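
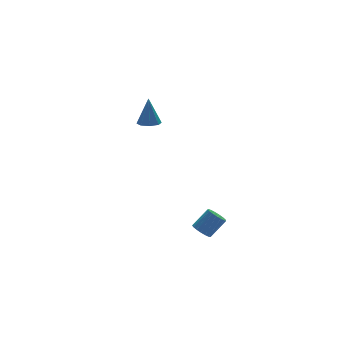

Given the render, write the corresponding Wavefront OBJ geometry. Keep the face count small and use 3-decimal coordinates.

v 2.185 -3.771 -2.526
v 2.553 -3.709 -2.874
v 3.323 -3.728 -2.061
v 2.955 -3.789 -1.714
v 2.493 -3.481 -2.812
v 3.263 -3.5 -1.999
v 2.362 -3.319 -2.684
v 3.133 -3.338 -1.871
v 2.191 -3.261 -2.52
v 2.961 -3.28 -1.708
v 2.018 -3.319 -2.358
v 2.789 -3.338 -1.545
v 1.884 -3.481 -2.234
v 2.654 -3.5 -1.421
v 1.818 -3.709 -2.177
v 2.589 -3.728 -1.365
v 1.837 -3.951 -2.2
v 2.607 -3.97 -1.388
v 1.935 -4.152 -2.298
v 2.705 -4.171 -1.486
v 2.09 -4.266 -2.448
v 2.861 -4.285 -1.636
v 2.267 -4.266 -2.616
v 3.038 -4.285 -1.804
v 2.426 -4.152 -2.764
v 3.196 -4.171 -1.951
v 2.529 -3.952 -2.857
v 3.299 -3.97 -2.044
v 3.094 2.746 0.672
v 3.624 2.51 0.671
v 3.246 3.074 2.108
v 3.631 2.942 0.571
v 3.323 3.26 0.531
v 2.881 3.276 0.573
v 2.565 2.982 0.674
v 2.558 2.549 0.774
v 2.866 2.232 0.814
v 3.308 2.215 0.772
f 2 1 5
f 2 5 3
f 3 5 6
f 3 6 4
f 5 1 7
f 5 7 6
f 6 7 8
f 6 8 4
f 7 1 9
f 7 9 8
f 8 9 10
f 8 10 4
f 9 1 11
f 9 11 10
f 10 11 12
f 10 12 4
f 11 1 13
f 11 13 12
f 12 13 14
f 12 14 4
f 13 1 15
f 13 15 14
f 14 15 16
f 14 16 4
f 15 1 17
f 15 17 16
f 16 17 18
f 16 18 4
f 17 1 19
f 17 19 18
f 18 19 20
f 18 20 4
f 19 1 21
f 19 21 20
f 20 21 22
f 20 22 4
f 21 1 23
f 21 23 22
f 22 23 24
f 22 24 4
f 23 1 25
f 23 25 24
f 24 25 26
f 24 26 4
f 25 1 27
f 25 27 26
f 26 27 28
f 26 28 4
f 27 1 2
f 27 2 28
f 28 2 3
f 28 3 4
f 30 29 32
f 30 32 31
f 32 29 33
f 32 33 31
f 33 29 34
f 33 34 31
f 34 29 35
f 34 35 31
f 35 29 36
f 35 36 31
f 36 29 37
f 36 37 31
f 37 29 38
f 37 38 31
f 38 29 30
f 38 30 31



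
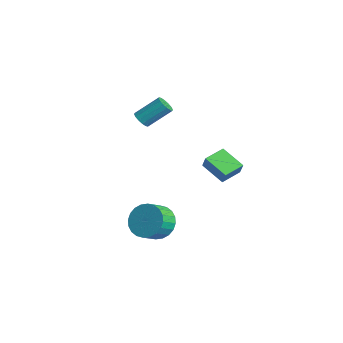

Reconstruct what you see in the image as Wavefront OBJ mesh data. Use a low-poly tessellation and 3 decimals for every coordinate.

v 1.45 0.634 0.088
v 1.916 0.599 0.846
v 1.062 1.786 0.379
v 1.528 1.752 1.137
v 2.672 1.228 -0.637
v 3.138 1.194 0.121
v 2.284 2.381 -0.346
v 2.75 2.346 0.412
v -1.108 -1.737 2.665
v -0.69 -2.041 2.881
v -0.355 -0.808 3.971
v -0.772 -0.503 3.755
v -0.568 -1.887 2.668
v -0.233 -0.653 3.758
v -0.591 -1.692 2.455
v -0.255 -0.458 3.545
v -0.752 -1.509 2.298
v -0.416 -0.275 3.388
v -1.008 -1.387 2.239
v -0.673 -0.154 3.329
v -1.291 -1.359 2.294
v -0.956 -0.126 3.384
v -1.525 -1.432 2.449
v -1.19 -0.199 3.539
v -1.647 -1.587 2.662
v -1.312 -0.353 3.752
v -1.625 -1.782 2.875
v -1.289 -0.548 3.965
v -1.464 -1.965 3.032
v -1.128 -0.731 4.122
v -1.207 -2.086 3.091
v -0.872 -0.853 4.181
v -0.924 -2.114 3.036
v -0.589 -0.881 4.126
v 1.601 -1.884 -3.547
v 2.186 -1.176 -2.96
v 2.644 -2.048 -2.365
v 2.059 -2.756 -2.953
v 1.831 -1.204 -2.727
v 2.289 -2.076 -2.133
v 1.441 -1.335 -2.619
v 1.899 -2.207 -2.025
v 1.076 -1.55 -2.653
v 1.533 -2.421 -2.058
v 0.79 -1.815 -2.822
v 1.248 -2.687 -2.228
v 0.628 -2.091 -3.102
v 1.086 -2.963 -2.508
v 0.614 -2.336 -3.45
v 1.072 -3.208 -2.855
v 0.75 -2.512 -3.812
v 1.208 -3.383 -3.218
v 1.016 -2.592 -4.135
v 1.474 -3.464 -3.54
v 1.371 -2.564 -4.367
v 1.829 -3.436 -3.773
v 1.761 -2.433 -4.475
v 2.219 -3.305 -3.881
v 2.127 -2.219 -4.442
v 2.584 -3.09 -3.847
v 2.412 -1.953 -4.272
v 2.87 -2.825 -3.678
v 2.574 -1.677 -3.992
v 3.032 -2.549 -3.398
v 2.588 -1.432 -3.645
v 3.046 -2.304 -3.05
v 2.452 -1.257 -3.282
v 2.91 -2.128 -2.688
f 2 4 1
f 5 2 1
f 1 4 3
f 3 5 1
f 2 8 4
f 6 2 5
f 6 8 2
f 4 8 3
f 7 5 3
f 3 8 7
f 7 6 5
f 8 6 7
f 10 9 13
f 10 13 11
f 11 13 14
f 11 14 12
f 13 9 15
f 13 15 14
f 14 15 16
f 14 16 12
f 15 9 17
f 15 17 16
f 16 17 18
f 16 18 12
f 17 9 19
f 17 19 18
f 18 19 20
f 18 20 12
f 19 9 21
f 19 21 20
f 20 21 22
f 20 22 12
f 21 9 23
f 21 23 22
f 22 23 24
f 22 24 12
f 23 9 25
f 23 25 24
f 24 25 26
f 24 26 12
f 25 9 27
f 25 27 26
f 26 27 28
f 26 28 12
f 27 9 29
f 27 29 28
f 28 29 30
f 28 30 12
f 29 9 31
f 29 31 30
f 30 31 32
f 30 32 12
f 31 9 33
f 31 33 32
f 32 33 34
f 32 34 12
f 33 9 10
f 33 10 34
f 34 10 11
f 34 11 12
f 36 35 39
f 36 39 37
f 37 39 40
f 37 40 38
f 39 35 41
f 39 41 40
f 40 41 42
f 40 42 38
f 41 35 43
f 41 43 42
f 42 43 44
f 42 44 38
f 43 35 45
f 43 45 44
f 44 45 46
f 44 46 38
f 45 35 47
f 45 47 46
f 46 47 48
f 46 48 38
f 47 35 49
f 47 49 48
f 48 49 50
f 48 50 38
f 49 35 51
f 49 51 50
f 50 51 52
f 50 52 38
f 51 35 53
f 51 53 52
f 52 53 54
f 52 54 38
f 53 35 55
f 53 55 54
f 54 55 56
f 54 56 38
f 55 35 57
f 55 57 56
f 56 57 58
f 56 58 38
f 57 35 59
f 57 59 58
f 58 59 60
f 58 60 38
f 59 35 61
f 59 61 60
f 60 61 62
f 60 62 38
f 61 35 63
f 61 63 62
f 62 63 64
f 62 64 38
f 63 35 65
f 63 65 64
f 64 65 66
f 64 66 38
f 65 35 67
f 65 67 66
f 66 67 68
f 66 68 38
f 67 35 36
f 67 36 68
f 68 36 37
f 68 37 38



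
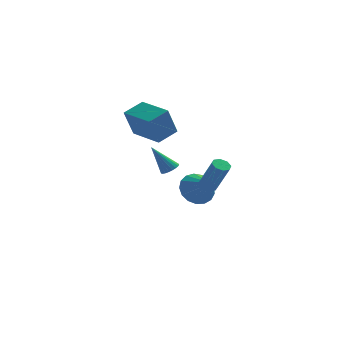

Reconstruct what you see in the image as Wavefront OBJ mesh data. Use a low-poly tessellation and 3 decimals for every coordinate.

v -4.655 3.038 1.279
v -5.108 2.499 2.947
v -3.739 3.894 1.804
v -4.192 3.356 3.472
v -3.188 1.524 1.188
v -3.641 0.986 2.856
v -2.272 2.381 1.713
v -2.725 1.842 3.381
v -2.422 -0.86 0.225
v -1.987 -1.053 0.501
v -3.378 -0.88 1.715
v -1.96 -0.827 0.522
v -2.013 -0.606 0.491
v -2.136 -0.429 0.414
v -2.309 -0.327 0.305
v -2.502 -0.317 0.182
v -2.68 -0.401 0.066
v -2.814 -0.564 -0.022
v -2.881 -0.778 -0.068
v -2.867 -1.006 -0.063
v -2.777 -1.209 -0.008
v -2.626 -1.352 0.088
v -2.439 -1.409 0.206
v -2.25 -1.371 0.329
v -2.09 -1.245 0.433
v -0.353 -3.631 0.198
v -0.092 -3.195 0.249
v 0.613 -3.813 1.913
v 0.353 -4.249 1.862
v -0.449 -3.176 0.408
v 0.257 -3.794 2.072
v -0.749 -3.423 0.443
v -0.043 -4.041 2.107
v -0.817 -3.792 0.335
v -0.112 -4.41 1.999
v -0.613 -4.067 0.147
v 0.092 -4.685 1.811
v -0.257 -4.086 -0.012
v 0.449 -4.704 1.652
v 0.043 -3.839 -0.047
v 0.749 -4.457 1.617
v 0.112 -3.47 0.061
v 0.817 -4.088 1.725
v -1.184 1.723 -2.208
v -0.437 1.686 -2.974
v -0.376 0.697 -1.372
v -0.278 2.062 -2.666
v -0.326 2.361 -2.253
v -0.57 2.514 -1.829
v -0.955 2.485 -1.493
v -1.392 2.282 -1.32
v -1.782 1.951 -1.351
v -2.034 1.567 -1.578
v -2.092 1.22 -1.949
v -1.941 0.987 -2.38
v -1.617 0.923 -2.771
v -1.194 1.042 -3.034
v -0.768 1.318 -3.107
f 2 4 1
f 5 2 1
f 1 4 3
f 3 5 1
f 2 8 4
f 6 2 5
f 6 8 2
f 4 8 3
f 7 5 3
f 3 8 7
f 7 6 5
f 8 6 7
f 10 9 12
f 10 12 11
f 12 9 13
f 12 13 11
f 13 9 14
f 13 14 11
f 14 9 15
f 14 15 11
f 15 9 16
f 15 16 11
f 16 9 17
f 16 17 11
f 17 9 18
f 17 18 11
f 18 9 19
f 18 19 11
f 19 9 20
f 19 20 11
f 20 9 21
f 20 21 11
f 21 9 22
f 21 22 11
f 22 9 23
f 22 23 11
f 23 9 24
f 23 24 11
f 24 9 25
f 24 25 11
f 25 9 10
f 25 10 11
f 27 26 30
f 27 30 28
f 28 30 31
f 28 31 29
f 30 26 32
f 30 32 31
f 31 32 33
f 31 33 29
f 32 26 34
f 32 34 33
f 33 34 35
f 33 35 29
f 34 26 36
f 34 36 35
f 35 36 37
f 35 37 29
f 36 26 38
f 36 38 37
f 37 38 39
f 37 39 29
f 38 26 40
f 38 40 39
f 39 40 41
f 39 41 29
f 40 26 42
f 40 42 41
f 41 42 43
f 41 43 29
f 42 26 27
f 42 27 43
f 43 27 28
f 43 28 29
f 45 44 47
f 45 47 46
f 47 44 48
f 47 48 46
f 48 44 49
f 48 49 46
f 49 44 50
f 49 50 46
f 50 44 51
f 50 51 46
f 51 44 52
f 51 52 46
f 52 44 53
f 52 53 46
f 53 44 54
f 53 54 46
f 54 44 55
f 54 55 46
f 55 44 56
f 55 56 46
f 56 44 57
f 56 57 46
f 57 44 58
f 57 58 46
f 58 44 45
f 58 45 46



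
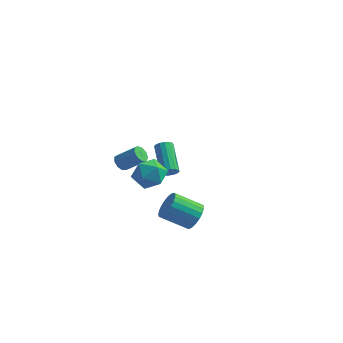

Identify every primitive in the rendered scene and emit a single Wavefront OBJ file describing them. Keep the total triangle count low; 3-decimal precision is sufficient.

v 0.777 -3.478 -0.893
v 1.255 -4.095 -0.464
v -0.199 -4.579 0.461
v -0.677 -3.962 0.033
v 1.296 -3.8 -0.245
v -0.158 -4.283 0.68
v 1.248 -3.449 -0.138
v -0.206 -3.932 0.788
v 1.118 -3.103 -0.161
v -0.336 -3.587 0.764
v 0.929 -2.822 -0.311
v -0.525 -3.306 0.615
v 0.714 -2.655 -0.561
v -0.74 -3.138 0.364
v 0.51 -2.63 -0.869
v -0.944 -3.113 0.057
v 0.352 -2.751 -1.181
v -1.102 -3.235 -0.255
v 0.268 -2.999 -1.443
v -1.186 -3.482 -0.517
v 0.271 -3.329 -1.61
v -1.183 -3.812 -0.684
v 0.362 -3.685 -1.652
v -1.092 -4.168 -0.727
v 0.525 -4.005 -1.564
v -0.929 -4.489 -0.639
v 0.731 -4.235 -1.36
v -0.723 -4.718 -0.434
v 0.945 -4.333 -1.074
v -0.509 -4.816 -0.149
v 1.131 -4.284 -0.758
v -0.323 -4.767 0.168
v -1.722 -2.84 1.919
v -1.205 -3.588 1.351
v -2.235 -4.052 3.049
v -1.718 -4.8 2.481
v -1.163 -4.058 3.021
v -0.846 -3.308 2.322
v -2.594 -4.332 2.078
v -2.277 -3.582 1.379
v -1.744 -4.51 1.449
v -0.859 -4.341 2.032
v -2.581 -3.299 2.368
v -1.696 -3.13 2.951
v -3.665 -3.15 2.155
v -3.311 -3.266 1.736
v -2.181 -3.106 2.647
v -2.535 -2.99 3.065
v -3.377 -2.888 1.752
v -2.247 -2.729 2.662
v -3.577 -2.633 1.956
v -2.447 -2.474 2.866
v -3.819 -2.62 2.253
v -2.689 -2.461 3.163
v -3.988 -2.854 2.504
v -2.858 -2.695 3.415
v -4.006 -3.227 2.592
v -2.876 -3.068 3.502
v -3.865 -3.563 2.475
v -2.735 -3.404 3.386
v -3.63 -3.706 2.208
v -2.5 -3.547 3.119
v -3.411 -3.588 1.917
v -2.281 -3.429 2.827
v -3.059 2.609 -2.32
v -2.561 2.744 -2.078
v -3.523 4.265 -0.939
v -4.021 4.131 -1.18
v -2.577 2.914 -2.319
v -3.539 4.435 -1.179
v -2.722 3.002 -2.559
v -3.684 4.523 -1.42
v -2.958 2.985 -2.736
v -3.92 4.506 -1.597
v -3.221 2.868 -2.801
v -4.183 4.389 -1.662
v -3.44 2.681 -2.737
v -4.402 4.202 -1.598
v -3.557 2.475 -2.561
v -4.519 3.996 -1.422
v -3.541 2.305 -2.321
v -4.503 3.826 -1.181
v -3.396 2.217 -2.08
v -4.358 3.738 -0.941
v -3.16 2.234 -1.903
v -4.122 3.755 -0.764
v -2.897 2.351 -1.838
v -3.859 3.872 -0.699
v -2.678 2.538 -1.902
v -3.64 4.059 -0.763
f 2 1 5
f 2 5 3
f 3 5 6
f 3 6 4
f 5 1 7
f 5 7 6
f 6 7 8
f 6 8 4
f 7 1 9
f 7 9 8
f 8 9 10
f 8 10 4
f 9 1 11
f 9 11 10
f 10 11 12
f 10 12 4
f 11 1 13
f 11 13 12
f 12 13 14
f 12 14 4
f 13 1 15
f 13 15 14
f 14 15 16
f 14 16 4
f 15 1 17
f 15 17 16
f 16 17 18
f 16 18 4
f 17 1 19
f 17 19 18
f 18 19 20
f 18 20 4
f 19 1 21
f 19 21 20
f 20 21 22
f 20 22 4
f 21 1 23
f 21 23 22
f 22 23 24
f 22 24 4
f 23 1 25
f 23 25 24
f 24 25 26
f 24 26 4
f 25 1 27
f 25 27 26
f 26 27 28
f 26 28 4
f 27 1 29
f 27 29 28
f 28 29 30
f 28 30 4
f 29 1 31
f 29 31 30
f 30 31 32
f 30 32 4
f 31 1 2
f 31 2 32
f 32 2 3
f 32 3 4
f 33 44 38
f 33 38 34
f 33 34 40
f 33 40 43
f 33 43 44
f 34 38 42
f 38 44 37
f 44 43 35
f 43 40 39
f 40 34 41
f 36 42 37
f 36 37 35
f 36 35 39
f 36 39 41
f 36 41 42
f 37 42 38
f 35 37 44
f 39 35 43
f 41 39 40
f 42 41 34
f 46 45 49
f 46 49 47
f 47 49 50
f 47 50 48
f 49 45 51
f 49 51 50
f 50 51 52
f 50 52 48
f 51 45 53
f 51 53 52
f 52 53 54
f 52 54 48
f 53 45 55
f 53 55 54
f 54 55 56
f 54 56 48
f 55 45 57
f 55 57 56
f 56 57 58
f 56 58 48
f 57 45 59
f 57 59 58
f 58 59 60
f 58 60 48
f 59 45 61
f 59 61 60
f 60 61 62
f 60 62 48
f 61 45 63
f 61 63 62
f 62 63 64
f 62 64 48
f 63 45 46
f 63 46 64
f 64 46 47
f 64 47 48
f 66 65 69
f 66 69 67
f 67 69 70
f 67 70 68
f 69 65 71
f 69 71 70
f 70 71 72
f 70 72 68
f 71 65 73
f 71 73 72
f 72 73 74
f 72 74 68
f 73 65 75
f 73 75 74
f 74 75 76
f 74 76 68
f 75 65 77
f 75 77 76
f 76 77 78
f 76 78 68
f 77 65 79
f 77 79 78
f 78 79 80
f 78 80 68
f 79 65 81
f 79 81 80
f 80 81 82
f 80 82 68
f 81 65 83
f 81 83 82
f 82 83 84
f 82 84 68
f 83 65 85
f 83 85 84
f 84 85 86
f 84 86 68
f 85 65 87
f 85 87 86
f 86 87 88
f 86 88 68
f 87 65 89
f 87 89 88
f 88 89 90
f 88 90 68
f 89 65 66
f 89 66 90
f 90 66 67
f 90 67 68



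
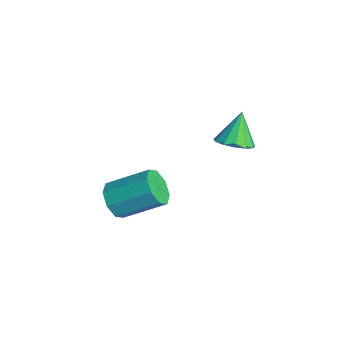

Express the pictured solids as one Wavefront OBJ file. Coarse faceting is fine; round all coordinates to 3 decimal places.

v -4.011 -3.796 -0.135
v -3.617 -3.657 -0.605
v -3.154 -2.504 0.124
v -3.549 -2.644 0.595
v -4.049 -3.449 -0.659
v -3.586 -2.297 0.07
v -4.459 -3.445 -0.406
v -3.996 -2.293 0.324
v -4.607 -3.647 0.007
v -4.144 -2.494 0.736
v -4.406 -3.936 0.336
v -3.943 -2.783 1.065
v -3.974 -4.143 0.39
v -3.511 -2.991 1.119
v -3.564 -4.147 0.136
v -3.101 -2.995 0.866
v -3.416 -3.946 -0.276
v -2.953 -2.793 0.453
v -2.405 -0.823 3.086
v -2.124 -1.233 3.384
v -2.835 -0.457 3.994
v -1.925 -0.974 3.374
v -1.878 -0.667 3.273
v -1.999 -0.409 3.112
v -2.248 -0.283 2.943
v -2.547 -0.328 2.819
v -2.801 -0.53 2.78
v -2.929 -0.825 2.838
v -2.891 -1.119 2.974
v -2.698 -1.319 3.146
v -2.412 -1.362 3.299
f 2 1 5
f 2 5 3
f 3 5 6
f 3 6 4
f 5 1 7
f 5 7 6
f 6 7 8
f 6 8 4
f 7 1 9
f 7 9 8
f 8 9 10
f 8 10 4
f 9 1 11
f 9 11 10
f 10 11 12
f 10 12 4
f 11 1 13
f 11 13 12
f 12 13 14
f 12 14 4
f 13 1 15
f 13 15 14
f 14 15 16
f 14 16 4
f 15 1 17
f 15 17 16
f 16 17 18
f 16 18 4
f 17 1 2
f 17 2 18
f 18 2 3
f 18 3 4
f 20 19 22
f 20 22 21
f 22 19 23
f 22 23 21
f 23 19 24
f 23 24 21
f 24 19 25
f 24 25 21
f 25 19 26
f 25 26 21
f 26 19 27
f 26 27 21
f 27 19 28
f 27 28 21
f 28 19 29
f 28 29 21
f 29 19 30
f 29 30 21
f 30 19 31
f 30 31 21
f 31 19 20
f 31 20 21



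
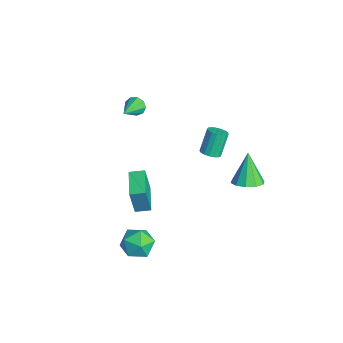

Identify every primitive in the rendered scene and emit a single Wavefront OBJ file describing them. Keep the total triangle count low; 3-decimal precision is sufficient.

v 4.117 2.796 2.277
v 4.747 3.492 2.476
v 3.183 3.144 4.023
v 4.292 3.735 2.183
v 3.769 3.619 1.927
v 3.38 3.189 1.804
v 3.272 2.608 1.862
v 3.487 2.099 2.079
v 3.942 1.856 2.371
v 4.464 1.972 2.628
v 4.854 2.403 2.75
v 4.962 2.983 2.692
v 2.996 -2.822 -1.63
v 4.085 -2.674 -1.526
v 3.275 -4.506 -2.154
v 4.364 -4.358 -2.05
v 3.722 -4.382 -1.152
v 3.55 -3.341 -0.828
v 3.81 -3.839 -2.852
v 3.638 -2.798 -2.528
v 4.588 -3.303 -2.281
v 4.534 -3.638 -1.231
v 2.826 -3.542 -2.449
v 2.772 -3.877 -1.399
v -4.223 -1.09 2.569
v -3.864 -1.122 2.004
v -2.997 -2.19 3.411
v -3.723 -0.768 2.261
v -3.816 -0.566 2.661
v -4.1 -0.609 3.018
v -4.441 -0.877 3.165
v -4.681 -1.245 3.033
v -4.706 -1.54 2.684
v -4.505 -1.625 2.281
v -4.173 -1.46 2.013
v 0.519 -2.73 -0.245
v 0.659 -3.077 1.74
v 0.798 -1.853 -0.111
v 0.938 -2.2 1.874
v 2.222 -3.24 -0.454
v 2.362 -3.587 1.531
v 2.501 -2.363 -0.32
v 2.641 -2.71 1.665
v -2.739 3.101 -2.161
v -2.438 2.613 -1.814
v -3 3.291 -0.372
v -3.301 3.779 -0.719
v -2.214 2.842 -1.835
v -2.777 3.52 -0.392
v -2.11 3.13 -1.93
v -2.673 3.808 -0.488
v -2.151 3.412 -2.078
v -2.714 4.09 -0.636
v -2.326 3.622 -2.245
v -2.889 4.3 -0.803
v -2.596 3.713 -2.393
v -3.158 4.391 -0.951
v -2.898 3.664 -2.488
v -3.461 4.342 -1.046
v -3.164 3.486 -2.508
v -3.727 4.163 -1.066
v -3.332 3.219 -2.448
v -3.895 3.897 -1.006
v -3.365 2.926 -2.323
v -3.928 3.604 -0.881
v -3.254 2.673 -2.161
v -3.817 3.35 -0.719
v -3.025 2.518 -1.999
v -3.588 3.195 -0.556
v -2.73 2.496 -1.873
v -3.293 3.174 -0.431
f 2 1 4
f 2 4 3
f 4 1 5
f 4 5 3
f 5 1 6
f 5 6 3
f 6 1 7
f 6 7 3
f 7 1 8
f 7 8 3
f 8 1 9
f 8 9 3
f 9 1 10
f 9 10 3
f 10 1 11
f 10 11 3
f 11 1 12
f 11 12 3
f 12 1 2
f 12 2 3
f 13 24 18
f 13 18 14
f 13 14 20
f 13 20 23
f 13 23 24
f 14 18 22
f 18 24 17
f 24 23 15
f 23 20 19
f 20 14 21
f 16 22 17
f 16 17 15
f 16 15 19
f 16 19 21
f 16 21 22
f 17 22 18
f 15 17 24
f 19 15 23
f 21 19 20
f 22 21 14
f 26 25 28
f 26 28 27
f 28 25 29
f 28 29 27
f 29 25 30
f 29 30 27
f 30 25 31
f 30 31 27
f 31 25 32
f 31 32 27
f 32 25 33
f 32 33 27
f 33 25 34
f 33 34 27
f 34 25 35
f 34 35 27
f 35 25 26
f 35 26 27
f 37 39 36
f 40 37 36
f 36 39 38
f 38 40 36
f 37 43 39
f 41 37 40
f 41 43 37
f 39 43 38
f 42 40 38
f 38 43 42
f 42 41 40
f 43 41 42
f 45 44 48
f 45 48 46
f 46 48 49
f 46 49 47
f 48 44 50
f 48 50 49
f 49 50 51
f 49 51 47
f 50 44 52
f 50 52 51
f 51 52 53
f 51 53 47
f 52 44 54
f 52 54 53
f 53 54 55
f 53 55 47
f 54 44 56
f 54 56 55
f 55 56 57
f 55 57 47
f 56 44 58
f 56 58 57
f 57 58 59
f 57 59 47
f 58 44 60
f 58 60 59
f 59 60 61
f 59 61 47
f 60 44 62
f 60 62 61
f 61 62 63
f 61 63 47
f 62 44 64
f 62 64 63
f 63 64 65
f 63 65 47
f 64 44 66
f 64 66 65
f 65 66 67
f 65 67 47
f 66 44 68
f 66 68 67
f 67 68 69
f 67 69 47
f 68 44 70
f 68 70 69
f 69 70 71
f 69 71 47
f 70 44 45
f 70 45 71
f 71 45 46
f 71 46 47



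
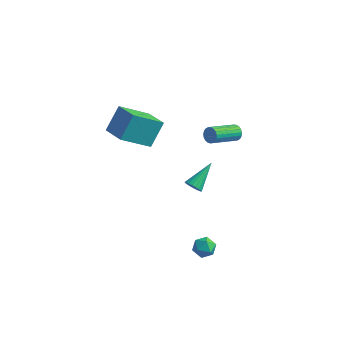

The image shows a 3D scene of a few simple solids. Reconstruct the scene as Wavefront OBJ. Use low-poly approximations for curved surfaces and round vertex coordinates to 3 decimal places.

v 2.086 -1.743 -2.735
v 2.478 -1.136 -2.791
v 2.742 -2.244 -3.569
v 3.134 -1.637 -3.625
v 3.181 -2.045 -3.028
v 2.776 -1.736 -2.512
v 2.444 -1.644 -3.848
v 2.039 -1.335 -3.332
v 2.7 -1.075 -3.479
v 3.156 -1.323 -2.972
v 2.064 -2.057 -3.388
v 2.52 -2.305 -2.881
v 1.206 -0.41 0.515
v 1.67 -0.623 0.72
v 1.494 1.15 1.485
v 1.745 -0.519 0.531
v 1.727 -0.397 0.338
v 1.619 -0.276 0.177
v 1.439 -0.179 0.074
v 1.22 -0.122 0.047
v 0.997 -0.115 0.101
v 0.812 -0.159 0.227
v 0.694 -0.246 0.402
v 0.665 -0.362 0.597
v 0.729 -0.486 0.778
v 0.876 -0.597 0.913
v 1.081 -0.676 0.98
v 1.307 -0.709 0.966
v 1.515 -0.69 0.874
v 1.952 3.052 2.838
v 2.114 2.781 2.412
v 1.389 1.178 3.156
v 1.228 1.448 3.582
v 2.288 2.764 2.546
v 1.563 1.161 3.289
v 2.405 2.797 2.73
v 1.68 1.194 3.474
v 2.443 2.874 2.933
v 1.718 1.271 3.677
v 2.396 2.981 3.12
v 1.671 1.378 3.863
v 2.273 3.101 3.258
v 1.548 1.498 4.001
v 2.094 3.212 3.323
v 1.369 1.609 4.067
v 1.891 3.296 3.305
v 1.166 1.693 4.048
v 1.698 3.337 3.205
v 0.973 1.734 3.949
v 1.55 3.329 3.043
v 0.825 1.726 3.787
v 1.471 3.272 2.845
v 0.746 1.669 3.589
v 1.475 3.178 2.646
v 0.75 1.575 3.389
v 1.562 3.062 2.48
v 0.837 1.459 3.224
v 1.716 2.944 2.376
v 0.991 1.341 3.12
v 1.912 2.844 2.352
v 1.187 1.241 3.096
v -2.565 -1.712 4.064
v -2.356 -0.639 5.405
v -3.918 -0.986 3.694
v -3.709 0.087 5.035
v -1.471 -0.327 2.785
v -1.262 0.746 4.126
v -2.824 0.399 2.415
v -2.615 1.472 3.756
f 1 12 6
f 1 6 2
f 1 2 8
f 1 8 11
f 1 11 12
f 2 6 10
f 6 12 5
f 12 11 3
f 11 8 7
f 8 2 9
f 4 10 5
f 4 5 3
f 4 3 7
f 4 7 9
f 4 9 10
f 5 10 6
f 3 5 12
f 7 3 11
f 9 7 8
f 10 9 2
f 14 13 16
f 14 16 15
f 16 13 17
f 16 17 15
f 17 13 18
f 17 18 15
f 18 13 19
f 18 19 15
f 19 13 20
f 19 20 15
f 20 13 21
f 20 21 15
f 21 13 22
f 21 22 15
f 22 13 23
f 22 23 15
f 23 13 24
f 23 24 15
f 24 13 25
f 24 25 15
f 25 13 26
f 25 26 15
f 26 13 27
f 26 27 15
f 27 13 28
f 27 28 15
f 28 13 29
f 28 29 15
f 29 13 14
f 29 14 15
f 31 30 34
f 31 34 32
f 32 34 35
f 32 35 33
f 34 30 36
f 34 36 35
f 35 36 37
f 35 37 33
f 36 30 38
f 36 38 37
f 37 38 39
f 37 39 33
f 38 30 40
f 38 40 39
f 39 40 41
f 39 41 33
f 40 30 42
f 40 42 41
f 41 42 43
f 41 43 33
f 42 30 44
f 42 44 43
f 43 44 45
f 43 45 33
f 44 30 46
f 44 46 45
f 45 46 47
f 45 47 33
f 46 30 48
f 46 48 47
f 47 48 49
f 47 49 33
f 48 30 50
f 48 50 49
f 49 50 51
f 49 51 33
f 50 30 52
f 50 52 51
f 51 52 53
f 51 53 33
f 52 30 54
f 52 54 53
f 53 54 55
f 53 55 33
f 54 30 56
f 54 56 55
f 55 56 57
f 55 57 33
f 56 30 58
f 56 58 57
f 57 58 59
f 57 59 33
f 58 30 60
f 58 60 59
f 59 60 61
f 59 61 33
f 60 30 31
f 60 31 61
f 61 31 32
f 61 32 33
f 63 65 62
f 66 63 62
f 62 65 64
f 64 66 62
f 63 69 65
f 67 63 66
f 67 69 63
f 65 69 64
f 68 66 64
f 64 69 68
f 68 67 66
f 69 67 68



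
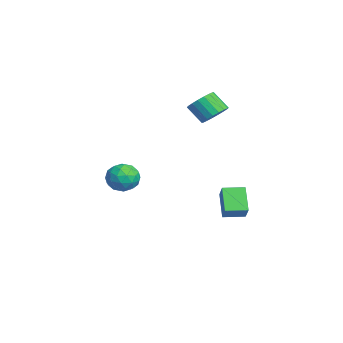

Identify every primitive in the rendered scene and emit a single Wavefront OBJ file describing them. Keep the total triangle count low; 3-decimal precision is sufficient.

v -0.785 2.328 -4.274
v -1.907 2.346 -3.176
v -0.788 3.498 -4.296
v -1.91 3.515 -3.198
v -0.03 2.345 -3.502
v -1.152 2.362 -2.404
v -0.033 3.514 -3.524
v -1.155 3.532 -2.426
v -1.762 2.088 2.348
v -1.272 2.449 2.897
v -1.787 1.774 3.801
v -2.278 1.412 3.252
v -1.565 2.667 2.894
v -2.08 1.992 3.797
v -1.896 2.77 2.782
v -2.412 2.095 3.686
v -2.201 2.739 2.584
v -2.717 2.064 3.488
v -2.42 2.578 2.34
v -2.935 1.903 3.243
v -2.508 2.32 2.097
v -3.023 1.645 3.001
v -2.448 2.016 1.904
v -2.963 1.341 2.808
v -2.253 1.726 1.799
v -2.768 1.051 2.703
v -1.96 1.508 1.803
v -2.475 0.833 2.706
v -1.628 1.405 1.914
v -2.144 0.73 2.818
v -1.323 1.436 2.112
v -1.839 0.761 3.016
v -1.105 1.597 2.357
v -1.62 0.922 3.26
v -1.017 1.855 2.599
v -1.532 1.18 3.503
v -1.077 2.159 2.792
v -1.592 1.484 3.696
v 2.931 -2.217 -0.23
v 3.536 -2.86 -0.191
v 2.064 -2.98 0.611
v 2.669 -3.623 0.65
v 2.821 -2.849 1.047
v 3.357 -2.377 0.527
v 2.243 -3.463 -0.107
v 2.779 -2.991 -0.627
v 3.111 -3.63 -0.114
v 3.468 -3.25 0.599
v 2.132 -2.59 -0.179
v 2.489 -2.21 0.534
v 3.31 -2.471 -0.284
v 2.29 -3.369 0.704
v 2.38 -2.914 0.937
v 2.735 -3.291 0.961
v 3.204 -2.187 0.137
v 3.56 -2.565 0.161
v 3.14 -2.559 0.888
v 2.04 -3.275 0.259
v 2.396 -3.653 0.283
v 2.865 -2.549 -0.541
v 3.22 -2.926 -0.517
v 2.46 -3.281 -0.468
v 3.415 -3.302 -0.216
v 2.905 -3.751 0.278
v 2.655 -3.657 -0.167
v 2.97 -3.379 -0.472
v 3.625 -3.078 0.203
v 3.115 -3.527 0.697
v 3.205 -3.072 0.93
v 3.52 -2.795 0.625
v 3.375 -3.531 0.248
v 2.485 -2.313 -0.277
v 1.975 -2.762 0.217
v 2.08 -3.045 -0.205
v 2.395 -2.768 -0.51
v 2.695 -2.089 0.142
v 2.185 -2.538 0.636
v 2.63 -2.461 0.892
v 2.945 -2.183 0.587
v 2.225 -2.309 0.172
f 2 4 1
f 5 2 1
f 1 4 3
f 3 5 1
f 2 8 4
f 6 2 5
f 6 8 2
f 4 8 3
f 7 5 3
f 3 8 7
f 7 6 5
f 8 6 7
f 10 9 13
f 10 13 11
f 11 13 14
f 11 14 12
f 13 9 15
f 13 15 14
f 14 15 16
f 14 16 12
f 15 9 17
f 15 17 16
f 16 17 18
f 16 18 12
f 17 9 19
f 17 19 18
f 18 19 20
f 18 20 12
f 19 9 21
f 19 21 20
f 20 21 22
f 20 22 12
f 21 9 23
f 21 23 22
f 22 23 24
f 22 24 12
f 23 9 25
f 23 25 24
f 24 25 26
f 24 26 12
f 25 9 27
f 25 27 26
f 26 27 28
f 26 28 12
f 27 9 29
f 27 29 28
f 28 29 30
f 28 30 12
f 29 9 31
f 29 31 30
f 30 31 32
f 30 32 12
f 31 9 33
f 31 33 32
f 32 33 34
f 32 34 12
f 33 9 35
f 33 35 34
f 34 35 36
f 34 36 12
f 35 9 37
f 35 37 36
f 36 37 38
f 36 38 12
f 37 9 10
f 37 10 38
f 38 10 11
f 38 11 12
f 39 76 55
f 76 50 79
f 55 79 44
f 76 79 55
f 39 55 51
f 55 44 56
f 51 56 40
f 55 56 51
f 39 51 60
f 51 40 61
f 60 61 46
f 51 61 60
f 39 60 72
f 60 46 75
f 72 75 49
f 60 75 72
f 39 72 76
f 72 49 80
f 76 80 50
f 72 80 76
f 40 56 67
f 56 44 70
f 67 70 48
f 56 70 67
f 44 79 57
f 79 50 78
f 57 78 43
f 79 78 57
f 50 80 77
f 80 49 73
f 77 73 41
f 80 73 77
f 49 75 74
f 75 46 62
f 74 62 45
f 75 62 74
f 46 61 66
f 61 40 63
f 66 63 47
f 61 63 66
f 42 68 54
f 68 48 69
f 54 69 43
f 68 69 54
f 42 54 52
f 54 43 53
f 52 53 41
f 54 53 52
f 42 52 59
f 52 41 58
f 59 58 45
f 52 58 59
f 42 59 64
f 59 45 65
f 64 65 47
f 59 65 64
f 42 64 68
f 64 47 71
f 68 71 48
f 64 71 68
f 43 69 57
f 69 48 70
f 57 70 44
f 69 70 57
f 41 53 77
f 53 43 78
f 77 78 50
f 53 78 77
f 45 58 74
f 58 41 73
f 74 73 49
f 58 73 74
f 47 65 66
f 65 45 62
f 66 62 46
f 65 62 66
f 48 71 67
f 71 47 63
f 67 63 40
f 71 63 67



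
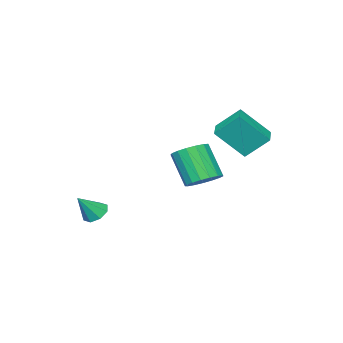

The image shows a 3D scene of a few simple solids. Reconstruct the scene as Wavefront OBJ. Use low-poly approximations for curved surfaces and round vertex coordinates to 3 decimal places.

v 2.1 -2.573 -3.402
v 2.699 -2.364 -3.838
v 3.08 -2.867 -2.198
v 2.469 -1.911 -3.54
v 2.023 -1.845 -3.161
v 1.622 -2.206 -2.923
v 1.501 -2.781 -2.965
v 1.731 -3.234 -3.264
v 2.177 -3.3 -3.643
v 2.578 -2.939 -3.881
v 0.743 3.263 -0.228
v 1.188 3.972 0.281
v 0.943 2.866 2.037
v 0.497 2.157 1.528
v 0.735 4.093 0.293
v 0.49 2.987 2.05
v 0.284 4.023 0.186
v 0.038 2.917 1.943
v -0.063 3.779 -0.016
v -0.308 2.673 1.741
v -0.224 3.417 -0.266
v -0.47 2.311 1.49
v -0.164 3.02 -0.508
v -0.41 1.914 1.248
v 0.103 2.678 -0.686
v -0.142 1.572 1.071
v 0.517 2.47 -0.759
v 0.272 1.364 0.998
v 0.983 2.444 -0.71
v 0.738 1.338 1.046
v 1.394 2.606 -0.551
v 1.148 1.5 1.205
v 1.655 2.918 -0.318
v 1.41 1.812 1.438
v 1.708 3.309 -0.065
v 1.462 2.203 1.692
v 1.539 3.689 0.152
v 1.294 2.583 1.908
v -1.667 2.008 2.516
v -2.282 3.057 3.675
v -2.64 3.136 0.979
v -3.256 4.184 2.139
v -0.644 2.736 2.401
v -1.26 3.784 3.561
v -1.618 3.863 0.865
v -2.233 4.912 2.024
f 2 1 4
f 2 4 3
f 4 1 5
f 4 5 3
f 5 1 6
f 5 6 3
f 6 1 7
f 6 7 3
f 7 1 8
f 7 8 3
f 8 1 9
f 8 9 3
f 9 1 10
f 9 10 3
f 10 1 2
f 10 2 3
f 12 11 15
f 12 15 13
f 13 15 16
f 13 16 14
f 15 11 17
f 15 17 16
f 16 17 18
f 16 18 14
f 17 11 19
f 17 19 18
f 18 19 20
f 18 20 14
f 19 11 21
f 19 21 20
f 20 21 22
f 20 22 14
f 21 11 23
f 21 23 22
f 22 23 24
f 22 24 14
f 23 11 25
f 23 25 24
f 24 25 26
f 24 26 14
f 25 11 27
f 25 27 26
f 26 27 28
f 26 28 14
f 27 11 29
f 27 29 28
f 28 29 30
f 28 30 14
f 29 11 31
f 29 31 30
f 30 31 32
f 30 32 14
f 31 11 33
f 31 33 32
f 32 33 34
f 32 34 14
f 33 11 35
f 33 35 34
f 34 35 36
f 34 36 14
f 35 11 37
f 35 37 36
f 36 37 38
f 36 38 14
f 37 11 12
f 37 12 38
f 38 12 13
f 38 13 14
f 40 42 39
f 43 40 39
f 39 42 41
f 41 43 39
f 40 46 42
f 44 40 43
f 44 46 40
f 42 46 41
f 45 43 41
f 41 46 45
f 45 44 43
f 46 44 45



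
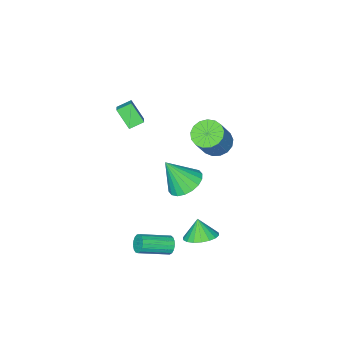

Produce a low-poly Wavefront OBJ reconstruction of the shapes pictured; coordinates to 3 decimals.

v 0.038 -3.781 2.727
v 0.577 -3.144 3.222
v -0.059 -2.86 1.65
v 0.479 -2.224 2.146
v 0.801 -4.136 2.354
v 1.339 -3.5 2.85
v 0.703 -3.216 1.278
v 1.242 -2.579 1.773
v 2.833 3.708 2.745
v 3.307 2.961 2.198
v 3.547 2.952 4.395
v 3.626 3.296 2.213
v 3.788 3.712 2.334
v 3.76 4.128 2.536
v 3.549 4.46 2.779
v 3.196 4.643 3.016
v 2.771 4.641 3.199
v 2.359 4.454 3.292
v 2.039 4.119 3.277
v 1.878 3.703 3.157
v 1.905 3.287 2.955
v 2.116 2.955 2.711
v 2.469 2.772 2.474
v 2.894 2.774 2.291
v 0.821 2.771 -4.235
v 1.806 2.728 -4.07
v 0.619 2.269 -3.165
v 1.695 3.126 -3.904
v 1.411 3.453 -3.804
v 1.01 3.646 -3.789
v 0.572 3.665 -3.863
v 0.183 3.508 -4.01
v -0.08 3.204 -4.202
v -0.164 2.815 -4.401
v -0.054 2.417 -4.567
v 0.23 2.089 -4.667
v 0.631 1.897 -4.682
v 1.07 1.877 -4.608
v 1.459 2.035 -4.461
v 1.722 2.339 -4.269
v -3.128 -0.274 -0.59
v -2.617 -1.071 -0.749
v -1.581 -0.743 0.93
v -2.092 0.054 1.09
v -2.377 -0.742 -0.962
v -1.341 -0.414 0.718
v -2.309 -0.306 -1.089
v -1.273 0.022 0.59
v -2.428 0.138 -1.102
v -1.392 0.465 0.578
v -2.708 0.487 -0.997
v -1.672 0.815 0.682
v -3.084 0.662 -0.799
v -2.048 0.989 0.88
v -3.47 0.623 -0.553
v -2.434 0.95 1.126
v -3.778 0.378 -0.316
v -2.742 0.705 1.363
v -3.937 -0.016 -0.141
v -2.901 0.311 1.538
v -3.91 -0.469 -0.069
v -2.875 -0.142 1.61
v -3.705 -0.877 -0.116
v -2.669 -0.55 1.563
v -3.367 -1.147 -0.272
v -2.331 -0.82 1.408
v -2.975 -1.217 -0.5
v -1.939 -0.89 1.179
v 2.76 2.404 -3.92
v 3.036 2.518 -4.429
v 4.636 1.769 -3.729
v 4.36 1.656 -3.22
v 3.078 2.751 -4.275
v 4.678 2.003 -3.576
v 3.047 2.905 -4.041
v 4.647 2.157 -3.341
v 2.951 2.944 -3.778
v 4.551 2.196 -3.079
v 2.811 2.86 -3.548
v 4.411 2.111 -2.849
v 2.659 2.671 -3.403
v 4.259 1.922 -2.704
v 2.53 2.421 -3.376
v 4.13 1.672 -2.677
v 2.454 2.167 -3.474
v 4.054 1.418 -2.775
v 2.448 1.968 -3.674
v 4.048 1.219 -2.975
v 2.514 1.868 -3.93
v 4.114 1.12 -3.231
v 2.636 1.892 -4.184
v 4.236 1.143 -3.485
v 2.786 2.033 -4.377
v 4.386 1.284 -3.678
v 2.93 2.259 -4.465
v 4.53 1.51 -3.766
f 2 4 1
f 5 2 1
f 1 4 3
f 3 5 1
f 2 8 4
f 6 2 5
f 6 8 2
f 4 8 3
f 7 5 3
f 3 8 7
f 7 6 5
f 8 6 7
f 10 9 12
f 10 12 11
f 12 9 13
f 12 13 11
f 13 9 14
f 13 14 11
f 14 9 15
f 14 15 11
f 15 9 16
f 15 16 11
f 16 9 17
f 16 17 11
f 17 9 18
f 17 18 11
f 18 9 19
f 18 19 11
f 19 9 20
f 19 20 11
f 20 9 21
f 20 21 11
f 21 9 22
f 21 22 11
f 22 9 23
f 22 23 11
f 23 9 24
f 23 24 11
f 24 9 10
f 24 10 11
f 26 25 28
f 26 28 27
f 28 25 29
f 28 29 27
f 29 25 30
f 29 30 27
f 30 25 31
f 30 31 27
f 31 25 32
f 31 32 27
f 32 25 33
f 32 33 27
f 33 25 34
f 33 34 27
f 34 25 35
f 34 35 27
f 35 25 36
f 35 36 27
f 36 25 37
f 36 37 27
f 37 25 38
f 37 38 27
f 38 25 39
f 38 39 27
f 39 25 40
f 39 40 27
f 40 25 26
f 40 26 27
f 42 41 45
f 42 45 43
f 43 45 46
f 43 46 44
f 45 41 47
f 45 47 46
f 46 47 48
f 46 48 44
f 47 41 49
f 47 49 48
f 48 49 50
f 48 50 44
f 49 41 51
f 49 51 50
f 50 51 52
f 50 52 44
f 51 41 53
f 51 53 52
f 52 53 54
f 52 54 44
f 53 41 55
f 53 55 54
f 54 55 56
f 54 56 44
f 55 41 57
f 55 57 56
f 56 57 58
f 56 58 44
f 57 41 59
f 57 59 58
f 58 59 60
f 58 60 44
f 59 41 61
f 59 61 60
f 60 61 62
f 60 62 44
f 61 41 63
f 61 63 62
f 62 63 64
f 62 64 44
f 63 41 65
f 63 65 64
f 64 65 66
f 64 66 44
f 65 41 67
f 65 67 66
f 66 67 68
f 66 68 44
f 67 41 42
f 67 42 68
f 68 42 43
f 68 43 44
f 70 69 73
f 70 73 71
f 71 73 74
f 71 74 72
f 73 69 75
f 73 75 74
f 74 75 76
f 74 76 72
f 75 69 77
f 75 77 76
f 76 77 78
f 76 78 72
f 77 69 79
f 77 79 78
f 78 79 80
f 78 80 72
f 79 69 81
f 79 81 80
f 80 81 82
f 80 82 72
f 81 69 83
f 81 83 82
f 82 83 84
f 82 84 72
f 83 69 85
f 83 85 84
f 84 85 86
f 84 86 72
f 85 69 87
f 85 87 86
f 86 87 88
f 86 88 72
f 87 69 89
f 87 89 88
f 88 89 90
f 88 90 72
f 89 69 91
f 89 91 90
f 90 91 92
f 90 92 72
f 91 69 93
f 91 93 92
f 92 93 94
f 92 94 72
f 93 69 95
f 93 95 94
f 94 95 96
f 94 96 72
f 95 69 70
f 95 70 96
f 96 70 71
f 96 71 72



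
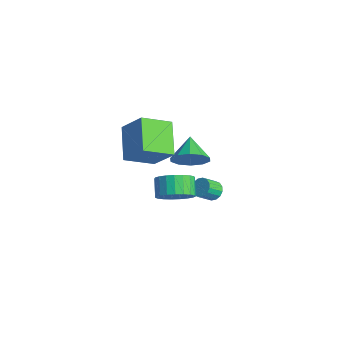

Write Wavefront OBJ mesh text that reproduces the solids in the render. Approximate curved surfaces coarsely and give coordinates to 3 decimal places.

v 4.344 -1.017 -1.026
v 4.887 -1.338 -0.263
v 4.119 -0.944 0.449
v 3.576 -0.623 -0.314
v 5.033 -0.957 -0.318
v 4.264 -0.563 0.395
v 5.059 -0.586 -0.494
v 4.291 -0.192 0.219
v 4.962 -0.29 -0.763
v 4.194 0.105 -0.05
v 4.758 -0.119 -1.077
v 3.99 0.275 -0.364
v 4.483 -0.104 -1.383
v 3.714 0.29 -0.67
v 4.183 -0.247 -1.627
v 3.415 0.148 -0.914
v 3.912 -0.523 -1.767
v 3.143 -0.128 -1.054
v 3.715 -0.884 -1.779
v 2.946 -0.489 -1.066
v 3.627 -1.268 -1.661
v 2.858 -0.874 -0.948
v 3.663 -1.609 -1.433
v 2.895 -1.215 -0.72
v 3.817 -1.848 -1.135
v 3.048 -1.454 -0.422
v 4.062 -1.943 -0.818
v 3.294 -1.549 -0.105
v 4.356 -1.878 -0.537
v 3.587 -1.483 0.175
v 4.648 -1.664 -0.341
v 3.879 -1.27 0.372
v -3.167 1.912 -2.661
v -3.438 0.24 -1.822
v -1.973 2.427 -1.248
v -2.244 0.756 -0.409
v -1.496 1.084 -3.771
v -1.767 -0.587 -2.932
v -0.302 1.6 -2.358
v -0.573 -0.072 -1.519
v -1.196 3.072 -4.062
v -0.497 3.377 -3.283
v -2.364 3.748 -3.278
v -0.522 3.868 -3.744
v -0.805 4.055 -4.326
v -1.237 3.866 -4.807
v -1.653 3.375 -5.004
v -1.895 2.767 -4.841
v -1.87 2.277 -4.38
v -1.588 2.09 -3.798
v -1.156 2.278 -3.316
v -0.739 2.77 -3.12
v 3.699 1.529 -2.199
v 4.213 1.373 -2.417
v 4.256 0.595 -1.759
v 3.741 0.751 -1.541
v 4.277 1.565 -2.195
v 4.32 0.786 -1.537
v 4.187 1.747 -1.974
v 4.23 0.968 -1.316
v 3.965 1.87 -1.813
v 4.008 1.092 -1.155
v 3.672 1.902 -1.756
v 3.715 1.124 -1.098
v 3.386 1.835 -1.817
v 3.429 1.056 -1.159
v 3.184 1.685 -1.981
v 3.227 0.907 -1.323
v 3.12 1.494 -2.203
v 3.163 0.715 -1.545
v 3.21 1.312 -2.424
v 3.253 0.533 -1.766
v 3.432 1.188 -2.585
v 3.475 0.41 -1.927
v 3.725 1.156 -2.642
v 3.768 0.378 -1.984
v 4.011 1.224 -2.581
v 4.054 0.445 -1.923
f 2 1 5
f 2 5 3
f 3 5 6
f 3 6 4
f 5 1 7
f 5 7 6
f 6 7 8
f 6 8 4
f 7 1 9
f 7 9 8
f 8 9 10
f 8 10 4
f 9 1 11
f 9 11 10
f 10 11 12
f 10 12 4
f 11 1 13
f 11 13 12
f 12 13 14
f 12 14 4
f 13 1 15
f 13 15 14
f 14 15 16
f 14 16 4
f 15 1 17
f 15 17 16
f 16 17 18
f 16 18 4
f 17 1 19
f 17 19 18
f 18 19 20
f 18 20 4
f 19 1 21
f 19 21 20
f 20 21 22
f 20 22 4
f 21 1 23
f 21 23 22
f 22 23 24
f 22 24 4
f 23 1 25
f 23 25 24
f 24 25 26
f 24 26 4
f 25 1 27
f 25 27 26
f 26 27 28
f 26 28 4
f 27 1 29
f 27 29 28
f 28 29 30
f 28 30 4
f 29 1 31
f 29 31 30
f 30 31 32
f 30 32 4
f 31 1 2
f 31 2 32
f 32 2 3
f 32 3 4
f 34 36 33
f 37 34 33
f 33 36 35
f 35 37 33
f 34 40 36
f 38 34 37
f 38 40 34
f 36 40 35
f 39 37 35
f 35 40 39
f 39 38 37
f 40 38 39
f 42 41 44
f 42 44 43
f 44 41 45
f 44 45 43
f 45 41 46
f 45 46 43
f 46 41 47
f 46 47 43
f 47 41 48
f 47 48 43
f 48 41 49
f 48 49 43
f 49 41 50
f 49 50 43
f 50 41 51
f 50 51 43
f 51 41 52
f 51 52 43
f 52 41 42
f 52 42 43
f 54 53 57
f 54 57 55
f 55 57 58
f 55 58 56
f 57 53 59
f 57 59 58
f 58 59 60
f 58 60 56
f 59 53 61
f 59 61 60
f 60 61 62
f 60 62 56
f 61 53 63
f 61 63 62
f 62 63 64
f 62 64 56
f 63 53 65
f 63 65 64
f 64 65 66
f 64 66 56
f 65 53 67
f 65 67 66
f 66 67 68
f 66 68 56
f 67 53 69
f 67 69 68
f 68 69 70
f 68 70 56
f 69 53 71
f 69 71 70
f 70 71 72
f 70 72 56
f 71 53 73
f 71 73 72
f 72 73 74
f 72 74 56
f 73 53 75
f 73 75 74
f 74 75 76
f 74 76 56
f 75 53 77
f 75 77 76
f 76 77 78
f 76 78 56
f 77 53 54
f 77 54 78
f 78 54 55
f 78 55 56



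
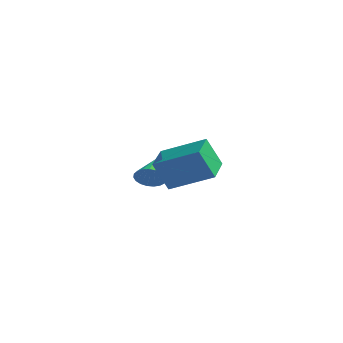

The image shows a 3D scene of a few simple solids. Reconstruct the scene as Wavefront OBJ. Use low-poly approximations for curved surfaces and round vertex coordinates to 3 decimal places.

v 0.192 -1.78 1.361
v -0.317 -2.013 2.556
v -0.09 -0.457 1.498
v -0.599 -0.689 2.693
v 1.819 -1.511 2.107
v 1.31 -1.743 3.302
v 1.537 -0.187 2.244
v 1.028 -0.42 3.439
v -2.742 3.014 -0.27
v -2.209 2.957 0.079
v -2.998 4.066 0.29
v -2.121 3.092 -0.133
v -2.141 3.213 -0.369
v -2.265 3.299 -0.588
v -2.472 3.336 -0.753
v -2.724 3.318 -0.833
v -2.98 3.246 -0.817
v -3.195 3.135 -0.706
v -3.331 3.002 -0.519
v -3.365 2.872 -0.29
v -3.292 2.766 -0.057
v -3.123 2.703 0.139
v -2.888 2.693 0.264
v -2.628 2.739 0.297
v -2.388 2.833 0.231
f 2 4 1
f 5 2 1
f 1 4 3
f 3 5 1
f 2 8 4
f 6 2 5
f 6 8 2
f 4 8 3
f 7 5 3
f 3 8 7
f 7 6 5
f 8 6 7
f 10 9 12
f 10 12 11
f 12 9 13
f 12 13 11
f 13 9 14
f 13 14 11
f 14 9 15
f 14 15 11
f 15 9 16
f 15 16 11
f 16 9 17
f 16 17 11
f 17 9 18
f 17 18 11
f 18 9 19
f 18 19 11
f 19 9 20
f 19 20 11
f 20 9 21
f 20 21 11
f 21 9 22
f 21 22 11
f 22 9 23
f 22 23 11
f 23 9 24
f 23 24 11
f 24 9 25
f 24 25 11
f 25 9 10
f 25 10 11



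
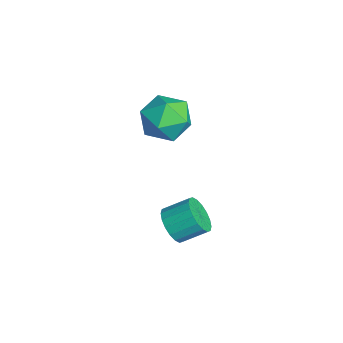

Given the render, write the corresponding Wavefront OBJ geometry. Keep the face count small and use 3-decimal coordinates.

v 3.281 -1.823 -2.375
v 3.938 -1.721 -2.723
v 4.095 -0.794 -2.152
v 3.439 -0.897 -1.805
v 3.723 -1.562 -2.922
v 3.88 -0.635 -2.351
v 3.42 -1.454 -3.013
v 3.577 -0.527 -2.442
v 3.09 -1.42 -2.978
v 3.247 -0.493 -2.407
v 2.798 -1.466 -2.823
v 2.955 -0.539 -2.252
v 2.601 -1.582 -2.58
v 2.759 -0.655 -2.009
v 2.539 -1.746 -2.296
v 2.697 -0.82 -1.725
v 2.625 -1.926 -2.028
v 2.782 -0.999 -1.457
v 2.84 -2.085 -1.829
v 2.997 -1.158 -1.258
v 3.143 -2.193 -1.738
v 3.3 -1.266 -1.167
v 3.473 -2.227 -1.773
v 3.63 -1.3 -1.202
v 3.765 -2.181 -1.928
v 3.922 -1.254 -1.357
v 3.961 -2.065 -2.171
v 4.119 -1.138 -1.6
v 4.023 -1.9 -2.455
v 4.181 -0.974 -1.884
v -0.663 -0.23 -0.699
v 0.035 -1.031 -0.848
v -1.575 -1.229 0.388
v -0.877 -2.03 0.239
v -0.577 -1.149 0.771
v -0.013 -0.532 0.099
v -1.527 -1.728 -0.559
v -0.963 -1.111 -1.231
v -0.499 -1.957 -0.762
v 0.088 -1.599 0.06
v -1.628 -0.661 -0.52
v -1.041 -0.303 0.302
f 2 1 5
f 2 5 3
f 3 5 6
f 3 6 4
f 5 1 7
f 5 7 6
f 6 7 8
f 6 8 4
f 7 1 9
f 7 9 8
f 8 9 10
f 8 10 4
f 9 1 11
f 9 11 10
f 10 11 12
f 10 12 4
f 11 1 13
f 11 13 12
f 12 13 14
f 12 14 4
f 13 1 15
f 13 15 14
f 14 15 16
f 14 16 4
f 15 1 17
f 15 17 16
f 16 17 18
f 16 18 4
f 17 1 19
f 17 19 18
f 18 19 20
f 18 20 4
f 19 1 21
f 19 21 20
f 20 21 22
f 20 22 4
f 21 1 23
f 21 23 22
f 22 23 24
f 22 24 4
f 23 1 25
f 23 25 24
f 24 25 26
f 24 26 4
f 25 1 27
f 25 27 26
f 26 27 28
f 26 28 4
f 27 1 29
f 27 29 28
f 28 29 30
f 28 30 4
f 29 1 2
f 29 2 30
f 30 2 3
f 30 3 4
f 31 42 36
f 31 36 32
f 31 32 38
f 31 38 41
f 31 41 42
f 32 36 40
f 36 42 35
f 42 41 33
f 41 38 37
f 38 32 39
f 34 40 35
f 34 35 33
f 34 33 37
f 34 37 39
f 34 39 40
f 35 40 36
f 33 35 42
f 37 33 41
f 39 37 38
f 40 39 32



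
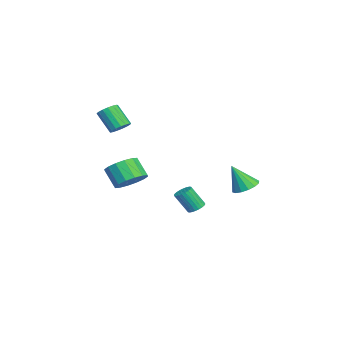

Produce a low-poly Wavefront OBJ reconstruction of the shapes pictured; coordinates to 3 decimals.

v -2.422 -2.384 2.624
v -1.854 -2.547 2.774
v -2.349 -3.259 3.885
v -2.918 -3.096 3.736
v -1.894 -2.295 2.917
v -2.39 -3.008 4.028
v -2.056 -2.064 2.993
v -2.551 -2.777 4.104
v -2.301 -1.906 2.985
v -2.797 -2.619 4.096
v -2.574 -1.858 2.894
v -3.07 -2.571 4.005
v -2.813 -1.93 2.741
v -3.308 -2.642 3.852
v -2.962 -2.106 2.562
v -3.457 -2.818 3.673
v -2.987 -2.345 2.397
v -3.483 -3.058 3.508
v -2.883 -2.594 2.284
v -3.379 -3.306 3.395
v -2.673 -2.794 2.249
v -3.169 -3.507 3.36
v -2.406 -2.9 2.3
v -2.902 -3.613 3.411
v -2.143 -2.888 2.426
v -2.638 -3.601 3.537
v -1.943 -2.761 2.596
v -2.439 -3.473 3.707
v 1.263 4.07 0.075
v 1.774 3.599 -0.179
v 1.297 3.37 1.445
v 1.973 3.892 -0.034
v 1.982 4.233 0.14
v 1.799 4.53 0.297
v 1.472 4.705 0.394
v 1.089 4.709 0.405
v 0.753 4.542 0.328
v 0.553 4.249 0.183
v 0.544 3.908 0.009
v 0.728 3.61 -0.147
v 1.055 3.436 -0.245
v 1.438 3.432 -0.256
v -0.547 -1.667 -0.406
v 0.168 -1.424 0.138
v -0.378 -1.991 1.109
v -1.093 -2.233 0.566
v -0.145 -1.06 0.174
v -0.691 -1.627 1.145
v -0.566 -0.859 0.055
v -1.112 -1.425 1.026
v -0.982 -0.874 -0.188
v -1.528 -1.44 0.784
v -1.281 -1.101 -0.489
v -1.827 -1.668 0.483
v -1.383 -1.48 -0.767
v -1.929 -2.047 0.204
v -1.262 -1.909 -0.949
v -1.808 -2.476 0.022
v -0.949 -2.273 -0.985
v -1.495 -2.84 -0.014
v -0.528 -2.475 -0.866
v -1.074 -3.041 0.105
v -0.112 -2.46 -0.624
v -0.658 -3.026 0.348
v 0.187 -2.232 -0.323
v -0.359 -2.799 0.649
v 0.289 -1.853 -0.044
v -0.257 -2.42 0.927
v -1.949 1.5 -2.665
v -1.463 1.661 -2.573
v -1.445 0.961 -1.443
v -1.931 0.8 -1.535
v -1.571 1.806 -2.482
v -1.553 1.106 -1.351
v -1.736 1.905 -2.418
v -1.719 1.205 -1.287
v -1.934 1.942 -2.392
v -1.916 1.242 -1.261
v -2.134 1.912 -2.408
v -2.116 1.212 -1.277
v -2.306 1.819 -2.462
v -2.288 1.119 -1.332
v -2.423 1.677 -2.548
v -2.406 0.977 -1.417
v -2.469 1.509 -2.652
v -2.451 0.809 -1.521
v -2.435 1.339 -2.757
v -2.417 0.639 -1.627
v -2.327 1.194 -2.849
v -2.309 0.494 -1.718
v -2.161 1.095 -2.913
v -2.144 0.395 -1.782
v -1.964 1.058 -2.939
v -1.946 0.358 -1.808
v -1.764 1.088 -2.923
v -1.746 0.388 -1.792
v -1.592 1.181 -2.868
v -1.574 0.481 -1.738
v -1.474 1.323 -2.783
v -1.457 0.623 -1.652
v -1.429 1.491 -2.679
v -1.411 0.791 -1.548
f 2 1 5
f 2 5 3
f 3 5 6
f 3 6 4
f 5 1 7
f 5 7 6
f 6 7 8
f 6 8 4
f 7 1 9
f 7 9 8
f 8 9 10
f 8 10 4
f 9 1 11
f 9 11 10
f 10 11 12
f 10 12 4
f 11 1 13
f 11 13 12
f 12 13 14
f 12 14 4
f 13 1 15
f 13 15 14
f 14 15 16
f 14 16 4
f 15 1 17
f 15 17 16
f 16 17 18
f 16 18 4
f 17 1 19
f 17 19 18
f 18 19 20
f 18 20 4
f 19 1 21
f 19 21 20
f 20 21 22
f 20 22 4
f 21 1 23
f 21 23 22
f 22 23 24
f 22 24 4
f 23 1 25
f 23 25 24
f 24 25 26
f 24 26 4
f 25 1 27
f 25 27 26
f 26 27 28
f 26 28 4
f 27 1 2
f 27 2 28
f 28 2 3
f 28 3 4
f 30 29 32
f 30 32 31
f 32 29 33
f 32 33 31
f 33 29 34
f 33 34 31
f 34 29 35
f 34 35 31
f 35 29 36
f 35 36 31
f 36 29 37
f 36 37 31
f 37 29 38
f 37 38 31
f 38 29 39
f 38 39 31
f 39 29 40
f 39 40 31
f 40 29 41
f 40 41 31
f 41 29 42
f 41 42 31
f 42 29 30
f 42 30 31
f 44 43 47
f 44 47 45
f 45 47 48
f 45 48 46
f 47 43 49
f 47 49 48
f 48 49 50
f 48 50 46
f 49 43 51
f 49 51 50
f 50 51 52
f 50 52 46
f 51 43 53
f 51 53 52
f 52 53 54
f 52 54 46
f 53 43 55
f 53 55 54
f 54 55 56
f 54 56 46
f 55 43 57
f 55 57 56
f 56 57 58
f 56 58 46
f 57 43 59
f 57 59 58
f 58 59 60
f 58 60 46
f 59 43 61
f 59 61 60
f 60 61 62
f 60 62 46
f 61 43 63
f 61 63 62
f 62 63 64
f 62 64 46
f 63 43 65
f 63 65 64
f 64 65 66
f 64 66 46
f 65 43 67
f 65 67 66
f 66 67 68
f 66 68 46
f 67 43 44
f 67 44 68
f 68 44 45
f 68 45 46
f 70 69 73
f 70 73 71
f 71 73 74
f 71 74 72
f 73 69 75
f 73 75 74
f 74 75 76
f 74 76 72
f 75 69 77
f 75 77 76
f 76 77 78
f 76 78 72
f 77 69 79
f 77 79 78
f 78 79 80
f 78 80 72
f 79 69 81
f 79 81 80
f 80 81 82
f 80 82 72
f 81 69 83
f 81 83 82
f 82 83 84
f 82 84 72
f 83 69 85
f 83 85 84
f 84 85 86
f 84 86 72
f 85 69 87
f 85 87 86
f 86 87 88
f 86 88 72
f 87 69 89
f 87 89 88
f 88 89 90
f 88 90 72
f 89 69 91
f 89 91 90
f 90 91 92
f 90 92 72
f 91 69 93
f 91 93 92
f 92 93 94
f 92 94 72
f 93 69 95
f 93 95 94
f 94 95 96
f 94 96 72
f 95 69 97
f 95 97 96
f 96 97 98
f 96 98 72
f 97 69 99
f 97 99 98
f 98 99 100
f 98 100 72
f 99 69 101
f 99 101 100
f 100 101 102
f 100 102 72
f 101 69 70
f 101 70 102
f 102 70 71
f 102 71 72



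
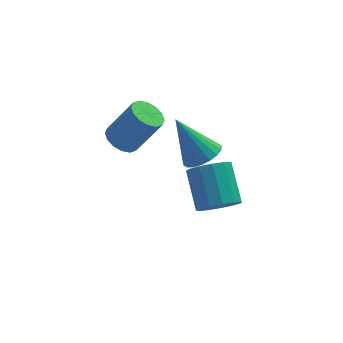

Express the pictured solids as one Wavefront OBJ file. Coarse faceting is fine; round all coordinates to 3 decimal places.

v -0.347 -1.388 1.966
v 0.212 -1.047 2.106
v -1.053 -0.792 3.334
v 0.056 -0.854 1.941
v -0.18 -0.766 1.781
v -0.449 -0.802 1.658
v -0.698 -0.954 1.596
v -0.878 -1.192 1.607
v -0.952 -1.469 1.69
v -0.907 -1.73 1.827
v -0.75 -1.923 1.992
v -0.514 -2.01 2.151
v -0.245 -1.974 2.275
v 0.004 -1.822 2.337
v 0.183 -1.584 2.326
v 0.257 -1.308 2.243
v -2.545 0.136 1.727
v -2.052 0.039 1.398
v -1.243 -0.074 2.644
v -1.735 0.024 2.973
v -2.065 0.347 1.435
v -1.256 0.235 2.68
v -2.207 0.599 1.549
v -1.397 0.486 2.795
v -2.439 0.727 1.712
v -1.629 0.614 2.957
v -2.699 0.696 1.878
v -1.889 0.583 3.124
v -2.918 0.516 2.004
v -2.108 0.403 3.25
v -3.037 0.234 2.056
v -2.228 0.121 3.302
v -3.024 -0.075 2.02
v -2.215 -0.187 3.265
v -2.883 -0.326 1.905
v -2.073 -0.439 3.151
v -2.651 -0.454 1.743
v -1.841 -0.567 2.988
v -2.391 -0.423 1.576
v -1.581 -0.536 2.822
v -2.172 -0.243 1.45
v -1.362 -0.356 2.696
v 0.299 -1.004 -1.244
v 0.858 -0.699 -1.621
v 0.8 0.508 -0.733
v 0.241 0.204 -0.356
v 0.508 -0.577 -1.811
v 0.449 0.631 -0.923
v 0.091 -0.59 -1.821
v 0.032 0.618 -0.933
v -0.259 -0.734 -1.647
v -0.318 0.473 -0.76
v -0.432 -0.964 -1.346
v -0.491 0.243 -0.458
v -0.373 -1.207 -1.012
v -0.432 0.001 -0.124
v -0.101 -1.385 -0.752
v -0.159 -0.178 0.136
v 0.299 -1.442 -0.648
v 0.24 -0.235 0.24
v 0.699 -1.36 -0.733
v 0.64 -0.152 0.155
v 0.972 -1.165 -0.98
v 0.913 0.043 -0.093
v 1.031 -0.918 -1.312
v 0.973 0.289 -0.424
f 2 1 4
f 2 4 3
f 4 1 5
f 4 5 3
f 5 1 6
f 5 6 3
f 6 1 7
f 6 7 3
f 7 1 8
f 7 8 3
f 8 1 9
f 8 9 3
f 9 1 10
f 9 10 3
f 10 1 11
f 10 11 3
f 11 1 12
f 11 12 3
f 12 1 13
f 12 13 3
f 13 1 14
f 13 14 3
f 14 1 15
f 14 15 3
f 15 1 16
f 15 16 3
f 16 1 2
f 16 2 3
f 18 17 21
f 18 21 19
f 19 21 22
f 19 22 20
f 21 17 23
f 21 23 22
f 22 23 24
f 22 24 20
f 23 17 25
f 23 25 24
f 24 25 26
f 24 26 20
f 25 17 27
f 25 27 26
f 26 27 28
f 26 28 20
f 27 17 29
f 27 29 28
f 28 29 30
f 28 30 20
f 29 17 31
f 29 31 30
f 30 31 32
f 30 32 20
f 31 17 33
f 31 33 32
f 32 33 34
f 32 34 20
f 33 17 35
f 33 35 34
f 34 35 36
f 34 36 20
f 35 17 37
f 35 37 36
f 36 37 38
f 36 38 20
f 37 17 39
f 37 39 38
f 38 39 40
f 38 40 20
f 39 17 41
f 39 41 40
f 40 41 42
f 40 42 20
f 41 17 18
f 41 18 42
f 42 18 19
f 42 19 20
f 44 43 47
f 44 47 45
f 45 47 48
f 45 48 46
f 47 43 49
f 47 49 48
f 48 49 50
f 48 50 46
f 49 43 51
f 49 51 50
f 50 51 52
f 50 52 46
f 51 43 53
f 51 53 52
f 52 53 54
f 52 54 46
f 53 43 55
f 53 55 54
f 54 55 56
f 54 56 46
f 55 43 57
f 55 57 56
f 56 57 58
f 56 58 46
f 57 43 59
f 57 59 58
f 58 59 60
f 58 60 46
f 59 43 61
f 59 61 60
f 60 61 62
f 60 62 46
f 61 43 63
f 61 63 62
f 62 63 64
f 62 64 46
f 63 43 65
f 63 65 64
f 64 65 66
f 64 66 46
f 65 43 44
f 65 44 66
f 66 44 45
f 66 45 46



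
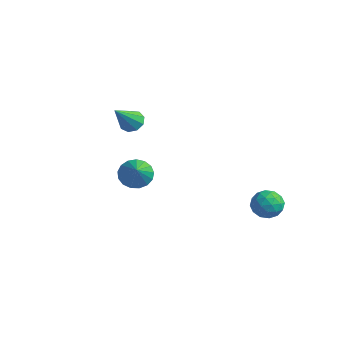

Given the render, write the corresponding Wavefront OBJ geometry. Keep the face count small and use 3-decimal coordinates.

v 2.905 3.781 -1.719
v 3.625 3.842 -2.263
v 3.435 2.538 -1.157
v 4.155 2.599 -1.701
v 4.048 3.189 -1.024
v 3.721 3.957 -1.371
v 3.339 2.423 -2.049
v 3.012 3.191 -2.396
v 3.893 3.003 -2.467
v 4.332 3.476 -1.833
v 2.728 2.904 -1.587
v 3.167 3.377 -0.953
v 3.219 3.921 -2.04
v 3.841 2.459 -1.38
v 3.779 2.806 -0.982
v 4.202 2.842 -1.301
v 3.275 3.988 -1.516
v 3.698 4.024 -1.835
v 3.947 3.64 -1.107
v 3.362 2.356 -1.585
v 3.785 2.392 -1.904
v 2.858 3.538 -2.119
v 3.281 3.574 -2.438
v 3.113 2.74 -2.313
v 3.799 3.463 -2.48
v 4.111 2.733 -2.15
v 3.631 2.629 -2.354
v 3.439 3.081 -2.558
v 4.057 3.742 -2.107
v 4.369 3.011 -1.777
v 4.306 3.358 -1.379
v 4.113 3.809 -1.583
v 4.215 3.248 -2.227
v 2.691 3.369 -1.643
v 3.003 2.638 -1.313
v 2.947 2.571 -1.837
v 2.754 3.022 -2.041
v 2.949 3.647 -1.27
v 3.261 2.917 -0.94
v 3.621 3.299 -0.862
v 3.429 3.751 -1.066
v 2.845 3.132 -1.193
v 0.939 -2.96 1.641
v 1.454 -3.153 0.966
v 2.101 -3.84 2.779
v 1.599 -2.787 1.101
v 1.593 -2.46 1.359
v 1.438 -2.248 1.682
v 1.168 -2.199 1.995
v 0.846 -2.324 2.227
v 0.545 -2.595 2.325
v 0.334 -2.949 2.266
v 0.262 -3.306 2.063
v 0.345 -3.583 1.764
v 0.564 -3.718 1.437
v 0.869 -3.679 1.156
v 1.19 -3.475 0.986
v -3.132 0.066 2.432
v -2.871 -0.371 1.936
v -2.728 -1.326 3.868
v -2.517 -0.087 2.111
v -2.451 0.267 2.436
v -2.703 0.528 2.759
v -3.156 0.572 2.929
v -3.598 0.379 2.866
v -3.821 0.04 2.6
v -3.722 -0.288 2.256
v -3.347 -0.45 1.993
f 1 38 17
f 38 12 41
f 17 41 6
f 38 41 17
f 1 17 13
f 17 6 18
f 13 18 2
f 17 18 13
f 1 13 22
f 13 2 23
f 22 23 8
f 13 23 22
f 1 22 34
f 22 8 37
f 34 37 11
f 22 37 34
f 1 34 38
f 34 11 42
f 38 42 12
f 34 42 38
f 2 18 29
f 18 6 32
f 29 32 10
f 18 32 29
f 6 41 19
f 41 12 40
f 19 40 5
f 41 40 19
f 12 42 39
f 42 11 35
f 39 35 3
f 42 35 39
f 11 37 36
f 37 8 24
f 36 24 7
f 37 24 36
f 8 23 28
f 23 2 25
f 28 25 9
f 23 25 28
f 4 30 16
f 30 10 31
f 16 31 5
f 30 31 16
f 4 16 14
f 16 5 15
f 14 15 3
f 16 15 14
f 4 14 21
f 14 3 20
f 21 20 7
f 14 20 21
f 4 21 26
f 21 7 27
f 26 27 9
f 21 27 26
f 4 26 30
f 26 9 33
f 30 33 10
f 26 33 30
f 5 31 19
f 31 10 32
f 19 32 6
f 31 32 19
f 3 15 39
f 15 5 40
f 39 40 12
f 15 40 39
f 7 20 36
f 20 3 35
f 36 35 11
f 20 35 36
f 9 27 28
f 27 7 24
f 28 24 8
f 27 24 28
f 10 33 29
f 33 9 25
f 29 25 2
f 33 25 29
f 44 43 46
f 44 46 45
f 46 43 47
f 46 47 45
f 47 43 48
f 47 48 45
f 48 43 49
f 48 49 45
f 49 43 50
f 49 50 45
f 50 43 51
f 50 51 45
f 51 43 52
f 51 52 45
f 52 43 53
f 52 53 45
f 53 43 54
f 53 54 45
f 54 43 55
f 54 55 45
f 55 43 56
f 55 56 45
f 56 43 57
f 56 57 45
f 57 43 44
f 57 44 45
f 59 58 61
f 59 61 60
f 61 58 62
f 61 62 60
f 62 58 63
f 62 63 60
f 63 58 64
f 63 64 60
f 64 58 65
f 64 65 60
f 65 58 66
f 65 66 60
f 66 58 67
f 66 67 60
f 67 58 68
f 67 68 60
f 68 58 59
f 68 59 60



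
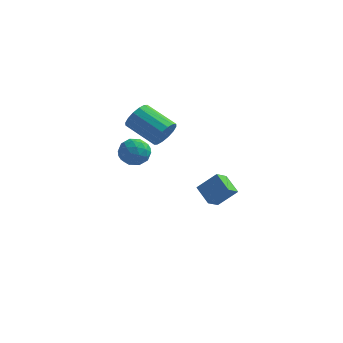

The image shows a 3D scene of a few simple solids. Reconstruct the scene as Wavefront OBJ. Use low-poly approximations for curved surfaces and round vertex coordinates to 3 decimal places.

v 2.125 3.248 -4.498
v 1.814 2.452 -3.923
v 1.268 4.01 -3.907
v 0.957 3.213 -3.332
v 3.123 3.587 -3.488
v 2.812 2.79 -2.913
v 2.266 4.348 -2.897
v 1.955 3.552 -2.322
v 0.27 -0.075 2.494
v 0.691 0.413 3.048
v -1.009 0.984 3.839
v -1.43 0.495 3.286
v 0.617 0.673 2.7
v -1.083 1.243 3.492
v 0.449 0.732 2.298
v -1.251 1.302 3.089
v 0.234 0.575 1.948
v -1.466 1.145 2.739
v 0.028 0.244 1.745
v -1.672 0.814 2.536
v -0.113 -0.173 1.742
v -1.813 0.397 2.533
v -0.151 -0.564 1.941
v -1.851 0.007 2.732
v -0.077 -0.823 2.288
v -1.777 -0.253 3.08
v 0.091 -0.882 2.691
v -1.609 -0.312 3.482
v 0.306 -0.725 3.041
v -1.394 -0.155 3.832
v 0.512 -0.394 3.244
v -1.188 0.176 4.035
v 0.653 0.023 3.247
v -1.047 0.593 4.038
v -1.358 -2.008 2.375
v -0.652 -1.613 2.019
v -0.548 -3.127 2.741
v 0.158 -2.732 2.385
v -0.206 -2.407 3.121
v -0.706 -1.715 2.895
v -0.494 -3.025 1.865
v -0.994 -2.333 1.639
v -0.118 -2.242 1.704
v 0.06 -1.86 2.48
v -1.26 -2.88 2.28
v -1.082 -2.498 3.056
v -1.076 -1.712 2.165
v -0.124 -3.028 2.595
v -0.337 -2.836 3.027
v 0.077 -2.604 2.818
v -1.108 -1.772 2.68
v -0.693 -1.54 2.471
v -0.431 -2.007 3.118
v -0.507 -3.2 2.289
v -0.092 -2.968 2.08
v -1.277 -2.136 1.942
v -0.863 -1.904 1.733
v -0.769 -2.733 1.642
v -0.348 -1.85 1.771
v 0.129 -2.508 1.985
v -0.254 -2.68 1.68
v -0.549 -2.273 1.547
v -0.243 -1.625 2.227
v 0.233 -2.283 2.441
v 0.02 -2.092 2.874
v -0.275 -1.685 2.741
v 0.071 -1.995 2.041
v -1.433 -2.457 2.319
v -0.957 -3.115 2.533
v -0.925 -3.055 2.019
v -1.22 -2.648 1.886
v -1.329 -2.232 2.775
v -0.852 -2.89 2.989
v -0.651 -2.467 3.213
v -0.946 -2.06 3.08
v -1.271 -2.745 2.719
f 2 4 1
f 5 2 1
f 1 4 3
f 3 5 1
f 2 8 4
f 6 2 5
f 6 8 2
f 4 8 3
f 7 5 3
f 3 8 7
f 7 6 5
f 8 6 7
f 10 9 13
f 10 13 11
f 11 13 14
f 11 14 12
f 13 9 15
f 13 15 14
f 14 15 16
f 14 16 12
f 15 9 17
f 15 17 16
f 16 17 18
f 16 18 12
f 17 9 19
f 17 19 18
f 18 19 20
f 18 20 12
f 19 9 21
f 19 21 20
f 20 21 22
f 20 22 12
f 21 9 23
f 21 23 22
f 22 23 24
f 22 24 12
f 23 9 25
f 23 25 24
f 24 25 26
f 24 26 12
f 25 9 27
f 25 27 26
f 26 27 28
f 26 28 12
f 27 9 29
f 27 29 28
f 28 29 30
f 28 30 12
f 29 9 31
f 29 31 30
f 30 31 32
f 30 32 12
f 31 9 33
f 31 33 32
f 32 33 34
f 32 34 12
f 33 9 10
f 33 10 34
f 34 10 11
f 34 11 12
f 35 72 51
f 72 46 75
f 51 75 40
f 72 75 51
f 35 51 47
f 51 40 52
f 47 52 36
f 51 52 47
f 35 47 56
f 47 36 57
f 56 57 42
f 47 57 56
f 35 56 68
f 56 42 71
f 68 71 45
f 56 71 68
f 35 68 72
f 68 45 76
f 72 76 46
f 68 76 72
f 36 52 63
f 52 40 66
f 63 66 44
f 52 66 63
f 40 75 53
f 75 46 74
f 53 74 39
f 75 74 53
f 46 76 73
f 76 45 69
f 73 69 37
f 76 69 73
f 45 71 70
f 71 42 58
f 70 58 41
f 71 58 70
f 42 57 62
f 57 36 59
f 62 59 43
f 57 59 62
f 38 64 50
f 64 44 65
f 50 65 39
f 64 65 50
f 38 50 48
f 50 39 49
f 48 49 37
f 50 49 48
f 38 48 55
f 48 37 54
f 55 54 41
f 48 54 55
f 38 55 60
f 55 41 61
f 60 61 43
f 55 61 60
f 38 60 64
f 60 43 67
f 64 67 44
f 60 67 64
f 39 65 53
f 65 44 66
f 53 66 40
f 65 66 53
f 37 49 73
f 49 39 74
f 73 74 46
f 49 74 73
f 41 54 70
f 54 37 69
f 70 69 45
f 54 69 70
f 43 61 62
f 61 41 58
f 62 58 42
f 61 58 62
f 44 67 63
f 67 43 59
f 63 59 36
f 67 59 63



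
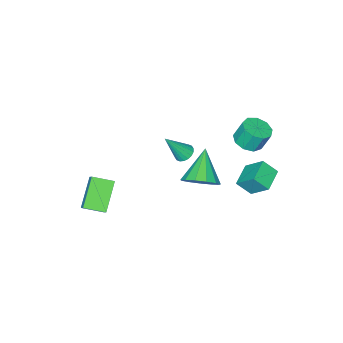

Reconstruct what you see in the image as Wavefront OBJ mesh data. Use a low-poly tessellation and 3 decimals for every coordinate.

v 4.597 -3.301 -2.554
v 3.346 -3.997 -1.289
v 3.796 -2.455 -2.881
v 2.545 -3.152 -1.617
v 4.935 -2.728 -1.903
v 3.684 -3.425 -0.639
v 4.134 -1.883 -2.231
v 2.883 -2.579 -0.966
v -3.168 1.896 -1.491
v -3.345 2.942 -0.487
v -1.962 2.41 -1.814
v -2.139 3.456 -0.81
v -2.701 1.264 -0.75
v -2.878 2.31 0.254
v -1.495 1.778 -1.073
v -1.672 2.824 -0.069
v -3.04 -3.592 -3.218
v -2.535 -3.652 -3.555
v -2.06 -4.068 -1.662
v -2.527 -3.391 -3.48
v -2.621 -3.17 -3.353
v -2.797 -3.032 -3.2
v -3.022 -3.006 -3.05
v -3.251 -3.095 -2.933
v -3.437 -3.282 -2.873
v -3.545 -3.531 -2.881
v -3.554 -3.792 -2.956
v -3.46 -4.013 -3.083
v -3.283 -4.151 -3.236
v -3.059 -4.178 -3.386
v -2.83 -4.088 -3.503
v -2.644 -3.901 -3.563
v 1.376 2.085 1.221
v 2.006 2.335 1.97
v 0.164 1.195 2.539
v 1.637 2.765 1.92
v 1.185 2.98 1.649
v 0.794 2.91 1.242
v 0.587 2.578 0.828
v 0.632 2.09 0.539
v 0.912 1.6 0.466
v 1.34 1.264 0.633
v 1.78 1.189 0.987
v 2.091 1.398 1.415
v 2.176 1.826 1.781
v -1.672 2.356 2.761
v -0.945 2.73 2.818
v -1.22 3.097 3.916
v -1.948 2.724 3.859
v -1.325 3.082 2.605
v -1.6 3.45 3.703
v -1.868 3.095 2.465
v -2.143 3.463 3.563
v -2.319 2.763 2.463
v -2.594 3.13 3.561
v -2.468 2.24 2.601
v -2.743 2.607 3.699
v -2.245 1.771 2.813
v -2.52 2.139 3.911
v -1.753 1.577 3.002
v -2.028 1.944 4.1
v -1.224 1.747 3.077
v -1.499 2.114 4.175
v -0.905 2.202 3.005
v -1.18 2.57 4.103
f 2 4 1
f 5 2 1
f 1 4 3
f 3 5 1
f 2 8 4
f 6 2 5
f 6 8 2
f 4 8 3
f 7 5 3
f 3 8 7
f 7 6 5
f 8 6 7
f 10 12 9
f 13 10 9
f 9 12 11
f 11 13 9
f 10 16 12
f 14 10 13
f 14 16 10
f 12 16 11
f 15 13 11
f 11 16 15
f 15 14 13
f 16 14 15
f 18 17 20
f 18 20 19
f 20 17 21
f 20 21 19
f 21 17 22
f 21 22 19
f 22 17 23
f 22 23 19
f 23 17 24
f 23 24 19
f 24 17 25
f 24 25 19
f 25 17 26
f 25 26 19
f 26 17 27
f 26 27 19
f 27 17 28
f 27 28 19
f 28 17 29
f 28 29 19
f 29 17 30
f 29 30 19
f 30 17 31
f 30 31 19
f 31 17 32
f 31 32 19
f 32 17 18
f 32 18 19
f 34 33 36
f 34 36 35
f 36 33 37
f 36 37 35
f 37 33 38
f 37 38 35
f 38 33 39
f 38 39 35
f 39 33 40
f 39 40 35
f 40 33 41
f 40 41 35
f 41 33 42
f 41 42 35
f 42 33 43
f 42 43 35
f 43 33 44
f 43 44 35
f 44 33 45
f 44 45 35
f 45 33 34
f 45 34 35
f 47 46 50
f 47 50 48
f 48 50 51
f 48 51 49
f 50 46 52
f 50 52 51
f 51 52 53
f 51 53 49
f 52 46 54
f 52 54 53
f 53 54 55
f 53 55 49
f 54 46 56
f 54 56 55
f 55 56 57
f 55 57 49
f 56 46 58
f 56 58 57
f 57 58 59
f 57 59 49
f 58 46 60
f 58 60 59
f 59 60 61
f 59 61 49
f 60 46 62
f 60 62 61
f 61 62 63
f 61 63 49
f 62 46 64
f 62 64 63
f 63 64 65
f 63 65 49
f 64 46 47
f 64 47 65
f 65 47 48
f 65 48 49



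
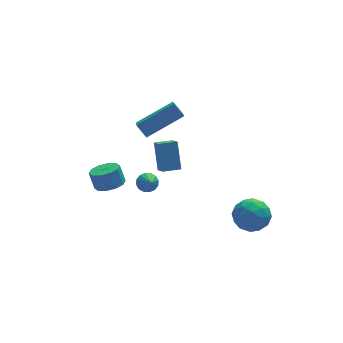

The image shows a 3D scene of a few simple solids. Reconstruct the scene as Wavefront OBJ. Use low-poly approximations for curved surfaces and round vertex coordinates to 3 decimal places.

v -0.328 2.89 2.76
v -0.703 1.5 3.737
v 1.595 3.067 3.75
v 1.22 1.677 4.727
v 0.02 2.383 2.173
v -0.355 0.993 3.15
v 1.943 2.56 3.163
v 1.568 1.17 4.14
v -2.1 1.391 -0.327
v -1.572 0.891 -0.044
v -1.751 1.23 0.89
v -2.28 1.729 0.607
v -1.345 1.304 -0.15
v -1.525 1.642 0.784
v -1.407 1.749 -0.324
v -1.587 2.088 0.61
v -1.734 2.058 -0.499
v -1.914 2.396 0.436
v -2.2 2.111 -0.608
v -2.38 2.45 0.326
v -2.629 1.89 -0.61
v -2.808 2.229 0.324
v -2.855 1.478 -0.504
v -3.035 1.816 0.43
v -2.793 1.032 -0.33
v -2.973 1.371 0.604
v -2.466 0.724 -0.156
v -2.646 1.062 0.779
v -2 0.67 -0.046
v -2.18 1.009 0.888
v 0.657 2.578 -0.892
v 0.684 1.841 -0.411
v 0.738 3.48 0.487
v 0.765 2.743 0.968
v 1.615 2.577 -0.948
v 1.642 1.84 -0.467
v 1.696 3.479 0.431
v 1.723 2.742 0.912
v -1.088 -1.649 2.129
v -0.619 -1.837 1.939
v -1.132 -2.491 2.851
v -0.548 -1.663 2.146
v -0.622 -1.485 2.349
v -0.821 -1.352 2.493
v -1.091 -1.297 2.54
v -1.361 -1.337 2.476
v -1.557 -1.461 2.32
v -1.627 -1.635 2.113
v -1.553 -1.812 1.91
v -1.355 -1.946 1.766
v -1.085 -2 1.719
v -0.815 -1.96 1.782
v 2.568 -3.165 0.143
v 3.325 -2.745 0.62
v 3.535 -4.335 -0.36
v 4.292 -3.915 0.117
v 3.553 -4.328 0.628
v 2.955 -3.604 0.939
v 3.905 -3.476 -0.679
v 3.307 -2.752 -0.368
v 4.151 -2.937 0.112
v 3.933 -3.463 0.92
v 2.927 -3.617 -0.66
v 2.709 -4.143 0.148
v 2.862 -2.852 0.425
v 3.998 -4.228 -0.165
v 3.564 -4.47 0.135
v 4.009 -4.223 0.415
v 2.644 -3.357 0.613
v 3.089 -3.11 0.893
v 3.223 -4.041 0.898
v 3.771 -3.97 -0.633
v 4.216 -3.723 -0.353
v 2.851 -2.857 -0.155
v 3.296 -2.61 0.125
v 3.637 -3.039 -0.638
v 3.792 -2.718 0.408
v 4.36 -3.406 0.112
v 4.133 -3.148 -0.356
v 3.781 -2.723 -0.173
v 3.664 -3.027 0.882
v 4.233 -3.715 0.587
v 3.798 -3.958 0.887
v 3.447 -3.533 1.07
v 4.15 -3.14 0.584
v 2.627 -3.365 -0.327
v 3.196 -4.053 -0.622
v 3.413 -3.547 -0.81
v 3.062 -3.122 -0.627
v 2.5 -3.674 0.148
v 3.068 -4.362 -0.148
v 3.079 -4.357 0.433
v 2.727 -3.932 0.616
v 2.71 -3.94 -0.324
f 2 4 1
f 5 2 1
f 1 4 3
f 3 5 1
f 2 8 4
f 6 2 5
f 6 8 2
f 4 8 3
f 7 5 3
f 3 8 7
f 7 6 5
f 8 6 7
f 10 9 13
f 10 13 11
f 11 13 14
f 11 14 12
f 13 9 15
f 13 15 14
f 14 15 16
f 14 16 12
f 15 9 17
f 15 17 16
f 16 17 18
f 16 18 12
f 17 9 19
f 17 19 18
f 18 19 20
f 18 20 12
f 19 9 21
f 19 21 20
f 20 21 22
f 20 22 12
f 21 9 23
f 21 23 22
f 22 23 24
f 22 24 12
f 23 9 25
f 23 25 24
f 24 25 26
f 24 26 12
f 25 9 27
f 25 27 26
f 26 27 28
f 26 28 12
f 27 9 29
f 27 29 28
f 28 29 30
f 28 30 12
f 29 9 10
f 29 10 30
f 30 10 11
f 30 11 12
f 32 34 31
f 35 32 31
f 31 34 33
f 33 35 31
f 32 38 34
f 36 32 35
f 36 38 32
f 34 38 33
f 37 35 33
f 33 38 37
f 37 36 35
f 38 36 37
f 40 39 42
f 40 42 41
f 42 39 43
f 42 43 41
f 43 39 44
f 43 44 41
f 44 39 45
f 44 45 41
f 45 39 46
f 45 46 41
f 46 39 47
f 46 47 41
f 47 39 48
f 47 48 41
f 48 39 49
f 48 49 41
f 49 39 50
f 49 50 41
f 50 39 51
f 50 51 41
f 51 39 52
f 51 52 41
f 52 39 40
f 52 40 41
f 53 90 69
f 90 64 93
f 69 93 58
f 90 93 69
f 53 69 65
f 69 58 70
f 65 70 54
f 69 70 65
f 53 65 74
f 65 54 75
f 74 75 60
f 65 75 74
f 53 74 86
f 74 60 89
f 86 89 63
f 74 89 86
f 53 86 90
f 86 63 94
f 90 94 64
f 86 94 90
f 54 70 81
f 70 58 84
f 81 84 62
f 70 84 81
f 58 93 71
f 93 64 92
f 71 92 57
f 93 92 71
f 64 94 91
f 94 63 87
f 91 87 55
f 94 87 91
f 63 89 88
f 89 60 76
f 88 76 59
f 89 76 88
f 60 75 80
f 75 54 77
f 80 77 61
f 75 77 80
f 56 82 68
f 82 62 83
f 68 83 57
f 82 83 68
f 56 68 66
f 68 57 67
f 66 67 55
f 68 67 66
f 56 66 73
f 66 55 72
f 73 72 59
f 66 72 73
f 56 73 78
f 73 59 79
f 78 79 61
f 73 79 78
f 56 78 82
f 78 61 85
f 82 85 62
f 78 85 82
f 57 83 71
f 83 62 84
f 71 84 58
f 83 84 71
f 55 67 91
f 67 57 92
f 91 92 64
f 67 92 91
f 59 72 88
f 72 55 87
f 88 87 63
f 72 87 88
f 61 79 80
f 79 59 76
f 80 76 60
f 79 76 80
f 62 85 81
f 85 61 77
f 81 77 54
f 85 77 81

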